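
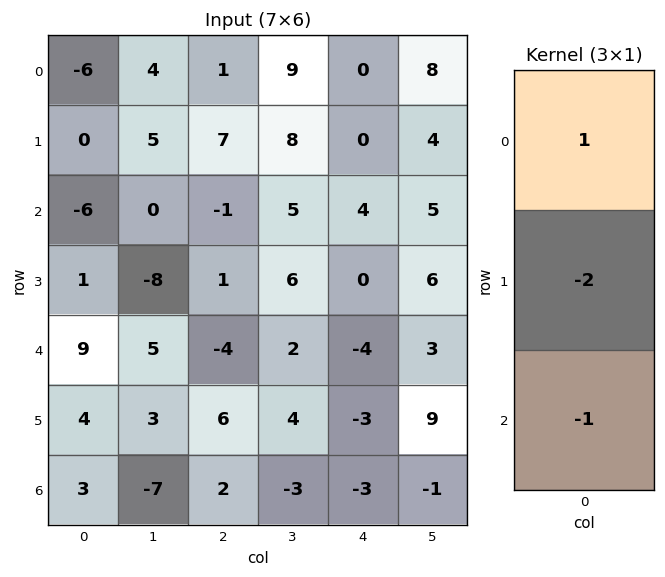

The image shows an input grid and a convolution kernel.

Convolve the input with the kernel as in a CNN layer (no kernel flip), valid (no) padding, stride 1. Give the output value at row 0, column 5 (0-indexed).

-5

The receptive field on the input at this output position is [8 / 4 / 5]. Elementwise product with the kernel and sum: 8·1 + 4·-2 + 5·-1.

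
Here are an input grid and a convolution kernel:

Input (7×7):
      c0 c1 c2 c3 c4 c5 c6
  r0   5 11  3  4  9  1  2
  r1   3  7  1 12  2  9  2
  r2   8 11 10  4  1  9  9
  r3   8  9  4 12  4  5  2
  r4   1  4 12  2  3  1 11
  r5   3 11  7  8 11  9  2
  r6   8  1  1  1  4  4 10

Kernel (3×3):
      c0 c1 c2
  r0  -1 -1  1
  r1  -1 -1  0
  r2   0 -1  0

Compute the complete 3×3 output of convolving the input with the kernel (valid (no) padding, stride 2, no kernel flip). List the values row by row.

Output[0,0]: The receptive field on the input at this output position is [5 11 3 / 3 7 1 / 8 11 10]. Elementwise product with the kernel and sum: 5·-1 + 11·-1 + 3·1 + 3·-1 + 7·-1 + 11·-1.

-34 -15 -28
-30 -31 -11
-8 -27 -17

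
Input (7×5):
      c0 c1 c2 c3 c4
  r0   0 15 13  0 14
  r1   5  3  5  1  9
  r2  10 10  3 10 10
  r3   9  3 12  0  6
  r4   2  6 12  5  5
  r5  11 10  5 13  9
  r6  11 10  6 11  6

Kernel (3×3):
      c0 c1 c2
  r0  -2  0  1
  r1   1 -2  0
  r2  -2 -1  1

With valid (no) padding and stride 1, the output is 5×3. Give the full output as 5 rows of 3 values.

Output[0,0]: The receptive field on the input at this output position is [0 15 13 / 5 3 5 / 10 10 3]. Elementwise product with the kernel and sum: 0·-2 + 13·1 + 5·1 + 3·-2 + 10·-2 + 10·-1 + 3·1.

-15 -50 -15
-24 -19 -36
-12 -50 -8
-43 -36 -30
-27 -22 -57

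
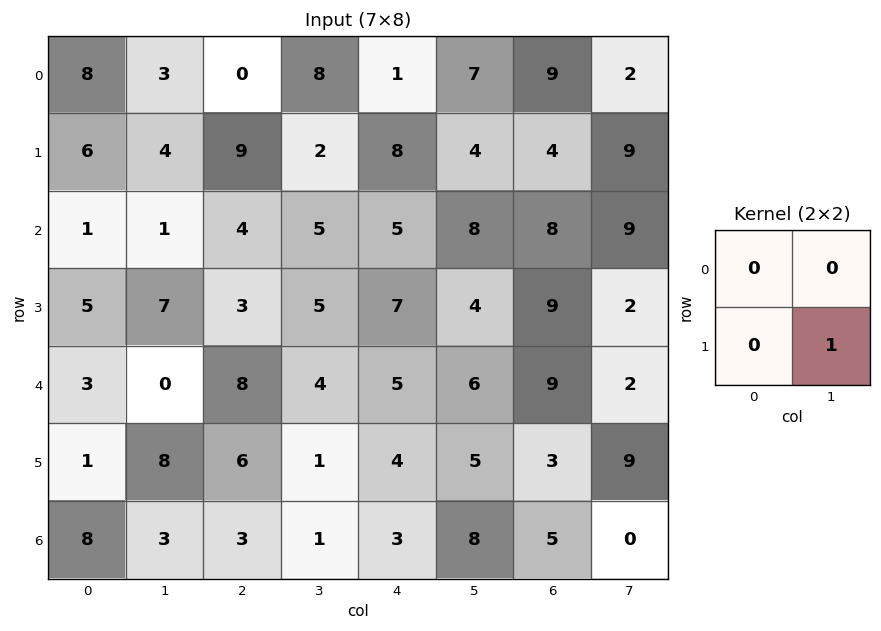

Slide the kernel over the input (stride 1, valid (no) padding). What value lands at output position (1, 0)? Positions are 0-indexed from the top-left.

The receptive field on the input at this output position is [6 4 / 1 1]. Elementwise product with the kernel and sum: 1·1.

1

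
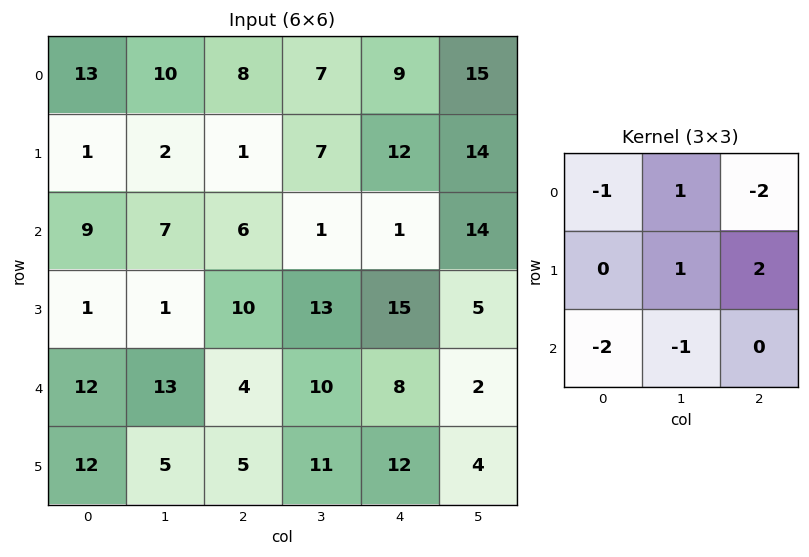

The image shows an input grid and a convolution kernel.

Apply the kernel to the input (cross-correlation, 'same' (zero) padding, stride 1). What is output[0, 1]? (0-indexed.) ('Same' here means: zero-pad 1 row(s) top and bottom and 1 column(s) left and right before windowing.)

The receptive field on the zero-padded input at this output position is [0 0 0 / 13 10 8 / 1 2 1]. Elementwise product with the kernel and sum: 0·-1 + 0·1 + 0·-2 + 10·1 + 8·2 + 1·-2 + 2·-1.

22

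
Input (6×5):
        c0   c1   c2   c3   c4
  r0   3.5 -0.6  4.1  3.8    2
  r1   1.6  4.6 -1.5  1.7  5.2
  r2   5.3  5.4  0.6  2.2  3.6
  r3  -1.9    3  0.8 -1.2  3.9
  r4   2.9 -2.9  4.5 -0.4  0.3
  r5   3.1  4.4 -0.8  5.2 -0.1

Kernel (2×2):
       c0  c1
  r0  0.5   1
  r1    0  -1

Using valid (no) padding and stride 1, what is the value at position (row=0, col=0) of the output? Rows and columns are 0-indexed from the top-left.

The receptive field on the input at this output position is [3.5 -0.6 / 1.6 4.6]. Elementwise product with the kernel and sum: 3.5·0.5 + -0.6·1 + 4.6·-1.

-3.45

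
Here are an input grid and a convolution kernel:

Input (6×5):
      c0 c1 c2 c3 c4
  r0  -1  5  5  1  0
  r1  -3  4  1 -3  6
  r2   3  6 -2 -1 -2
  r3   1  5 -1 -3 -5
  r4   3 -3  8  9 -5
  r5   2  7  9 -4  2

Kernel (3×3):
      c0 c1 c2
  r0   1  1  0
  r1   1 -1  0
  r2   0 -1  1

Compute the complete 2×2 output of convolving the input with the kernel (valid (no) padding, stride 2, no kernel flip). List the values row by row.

Output[0,0]: The receptive field on the input at this output position is [-1 5 5 / -3 4 1 / 3 6 -2]. Elementwise product with the kernel and sum: -1·1 + 5·1 + -3·1 + 4·-1 + 6·-1 + -2·1.

-11 9
16 -15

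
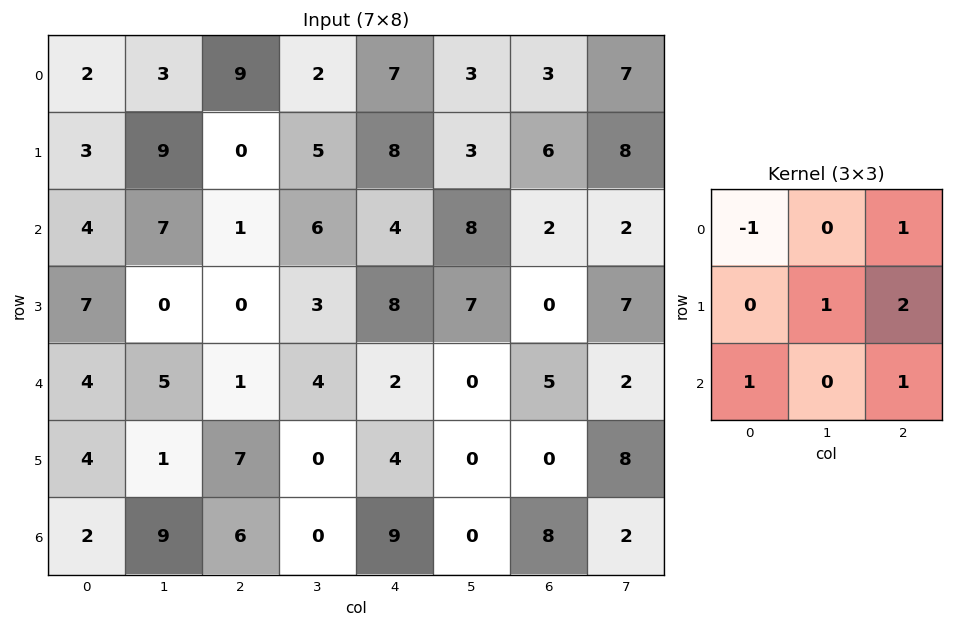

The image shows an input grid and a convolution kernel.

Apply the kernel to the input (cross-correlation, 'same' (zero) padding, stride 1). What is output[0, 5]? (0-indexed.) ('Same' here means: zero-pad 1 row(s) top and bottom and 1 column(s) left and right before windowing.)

23

The receptive field on the zero-padded input at this output position is [0 0 0 / 7 3 3 / 8 3 6]. Elementwise product with the kernel and sum: 0·-1 + 0·1 + 3·1 + 3·2 + 8·1 + 6·1.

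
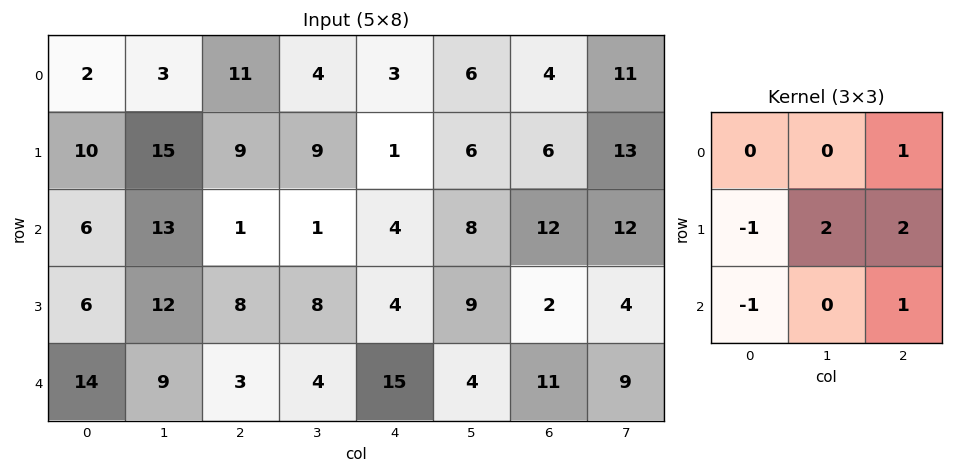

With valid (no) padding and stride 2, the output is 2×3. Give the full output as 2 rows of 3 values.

Output[0,0]: The receptive field on the input at this output position is [2 3 11 / 10 15 9 / 6 13 1]. Elementwise product with the kernel and sum: 11·1 + 10·-1 + 15·2 + 9·2 + 6·-1 + 1·1.
Output[0,1]: The receptive field on the input at this output position is [11 4 3 / 9 9 1 / 1 1 4]. Elementwise product with the kernel and sum: 3·1 + 9·-1 + 9·2 + 1·2 + 1·-1 + 4·1.

44 17 35
24 32 26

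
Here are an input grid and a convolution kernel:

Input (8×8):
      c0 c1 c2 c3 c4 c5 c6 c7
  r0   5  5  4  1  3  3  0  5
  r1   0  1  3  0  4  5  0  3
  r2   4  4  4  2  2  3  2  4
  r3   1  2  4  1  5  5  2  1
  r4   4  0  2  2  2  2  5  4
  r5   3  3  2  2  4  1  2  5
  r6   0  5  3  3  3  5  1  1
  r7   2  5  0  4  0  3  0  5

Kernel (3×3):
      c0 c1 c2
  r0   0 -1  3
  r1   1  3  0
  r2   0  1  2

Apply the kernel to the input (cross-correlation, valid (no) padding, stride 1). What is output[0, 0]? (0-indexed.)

22

The receptive field on the input at this output position is [5 5 4 / 0 1 3 / 4 4 4]. Elementwise product with the kernel and sum: 5·-1 + 4·3 + 0·1 + 1·3 + 4·1 + 4·2.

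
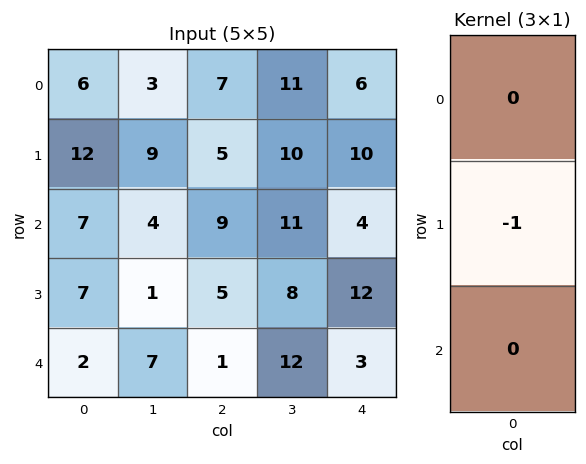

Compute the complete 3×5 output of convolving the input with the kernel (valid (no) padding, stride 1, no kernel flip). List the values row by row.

Output[0,0]: The receptive field on the input at this output position is [6 / 12 / 7]. Elementwise product with the kernel and sum: 12·-1.

-12 -9 -5 -10 -10
-7 -4 -9 -11 -4
-7 -1 -5 -8 -12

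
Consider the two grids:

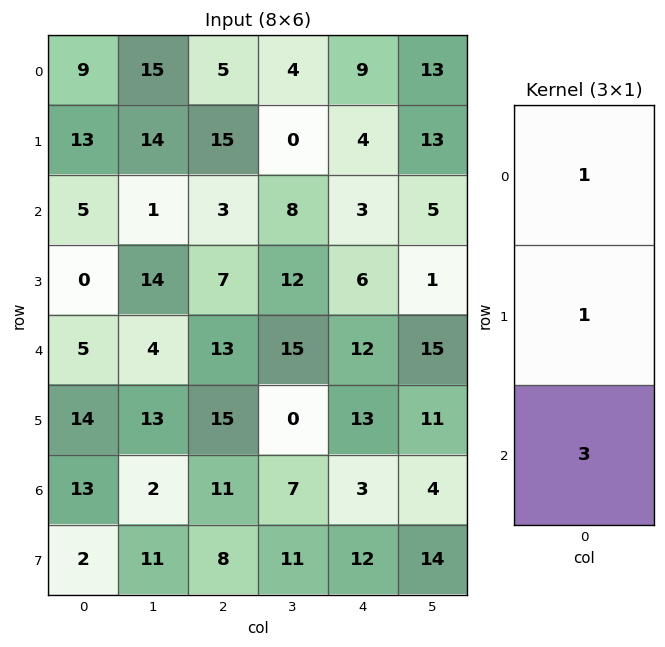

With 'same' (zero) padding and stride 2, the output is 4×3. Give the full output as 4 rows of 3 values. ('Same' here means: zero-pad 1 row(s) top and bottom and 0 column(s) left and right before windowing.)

48 50 21
18 39 25
47 65 57
33 50 52

Output[0,0]: The receptive field on the zero-padded input at this output position is [0 / 9 / 13]. Elementwise product with the kernel and sum: 0·1 + 9·1 + 13·3.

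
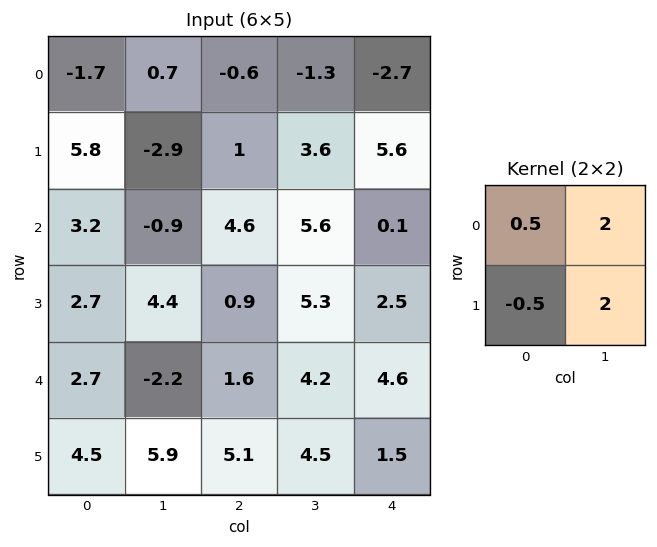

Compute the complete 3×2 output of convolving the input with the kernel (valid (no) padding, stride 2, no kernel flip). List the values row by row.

Output[0,0]: The receptive field on the input at this output position is [-1.7 0.7 / 5.8 -2.9]. Elementwise product with the kernel and sum: -1.7·0.5 + 0.7·2 + 5.8·-0.5 + -2.9·2.
Output[0,1]: The receptive field on the input at this output position is [-0.6 -1.3 / 1 3.6]. Elementwise product with the kernel and sum: -0.6·0.5 + -1.3·2 + 1·-0.5 + 3.6·2.

-8.15 3.8
7.25 23.65
6.5 15.65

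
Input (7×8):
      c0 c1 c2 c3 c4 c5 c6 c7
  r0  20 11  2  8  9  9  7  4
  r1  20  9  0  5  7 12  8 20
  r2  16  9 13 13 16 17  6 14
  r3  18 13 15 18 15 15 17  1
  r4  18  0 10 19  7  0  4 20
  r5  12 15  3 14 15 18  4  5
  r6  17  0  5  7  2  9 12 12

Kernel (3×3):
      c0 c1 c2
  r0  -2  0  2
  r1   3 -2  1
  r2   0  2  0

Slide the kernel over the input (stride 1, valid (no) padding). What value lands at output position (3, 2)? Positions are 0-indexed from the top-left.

The receptive field on the input at this output position is [15 18 15 / 10 19 7 / 3 14 15]. Elementwise product with the kernel and sum: 15·-2 + 15·2 + 10·3 + 19·-2 + 7·1 + 14·2.

27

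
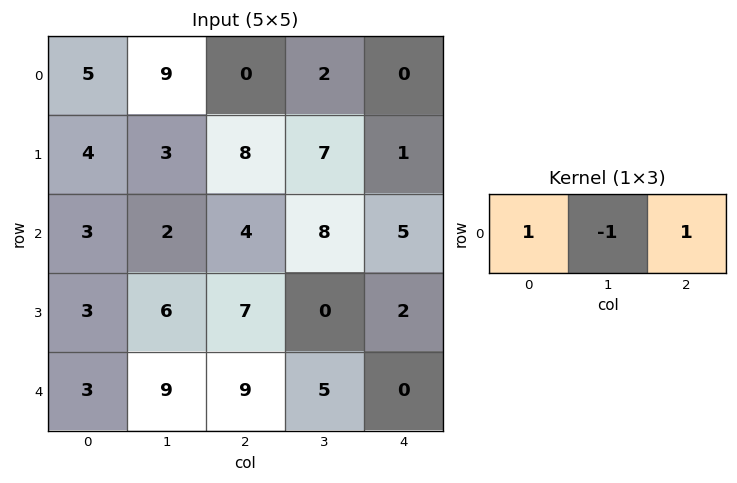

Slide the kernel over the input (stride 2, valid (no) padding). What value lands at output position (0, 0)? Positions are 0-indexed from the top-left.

-4

The receptive field on the input at this output position is [5 9 0]. Elementwise product with the kernel and sum: 5·1 + 9·-1 + 0·1.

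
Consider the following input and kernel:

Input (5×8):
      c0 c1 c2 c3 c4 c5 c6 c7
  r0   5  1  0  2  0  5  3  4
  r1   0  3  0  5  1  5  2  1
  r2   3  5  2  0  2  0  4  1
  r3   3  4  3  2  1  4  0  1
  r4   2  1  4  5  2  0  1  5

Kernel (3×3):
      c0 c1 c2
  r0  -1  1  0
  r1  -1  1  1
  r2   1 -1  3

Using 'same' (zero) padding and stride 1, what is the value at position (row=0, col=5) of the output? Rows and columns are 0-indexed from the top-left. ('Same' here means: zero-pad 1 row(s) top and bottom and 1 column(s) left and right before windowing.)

The receptive field on the zero-padded input at this output position is [0 0 0 / 0 5 3 / 1 5 2]. Elementwise product with the kernel and sum: 0·-1 + 0·1 + 0·-1 + 5·1 + 3·1 + 1·1 + 5·-1 + 2·3.

10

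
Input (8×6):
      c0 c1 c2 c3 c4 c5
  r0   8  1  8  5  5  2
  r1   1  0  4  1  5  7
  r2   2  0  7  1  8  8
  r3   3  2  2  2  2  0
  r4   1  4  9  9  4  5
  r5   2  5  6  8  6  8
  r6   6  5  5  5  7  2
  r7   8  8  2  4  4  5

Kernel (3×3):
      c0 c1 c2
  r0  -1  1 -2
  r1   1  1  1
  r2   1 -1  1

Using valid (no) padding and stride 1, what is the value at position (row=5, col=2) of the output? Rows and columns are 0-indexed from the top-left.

The receptive field on the input at this output position is [6 8 6 / 5 5 7 / 2 4 4]. Elementwise product with the kernel and sum: 6·-1 + 8·1 + 6·-2 + 5·1 + 5·1 + 7·1 + 2·1 + 4·-1 + 4·1.

9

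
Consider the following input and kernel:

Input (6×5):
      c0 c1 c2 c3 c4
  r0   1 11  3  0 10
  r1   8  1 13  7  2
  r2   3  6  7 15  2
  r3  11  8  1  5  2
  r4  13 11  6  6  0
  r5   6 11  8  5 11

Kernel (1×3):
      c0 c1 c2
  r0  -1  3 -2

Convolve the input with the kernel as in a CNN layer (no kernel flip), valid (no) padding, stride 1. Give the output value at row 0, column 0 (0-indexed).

The receptive field on the input at this output position is [1 11 3]. Elementwise product with the kernel and sum: 1·-1 + 11·3 + 3·-2.

26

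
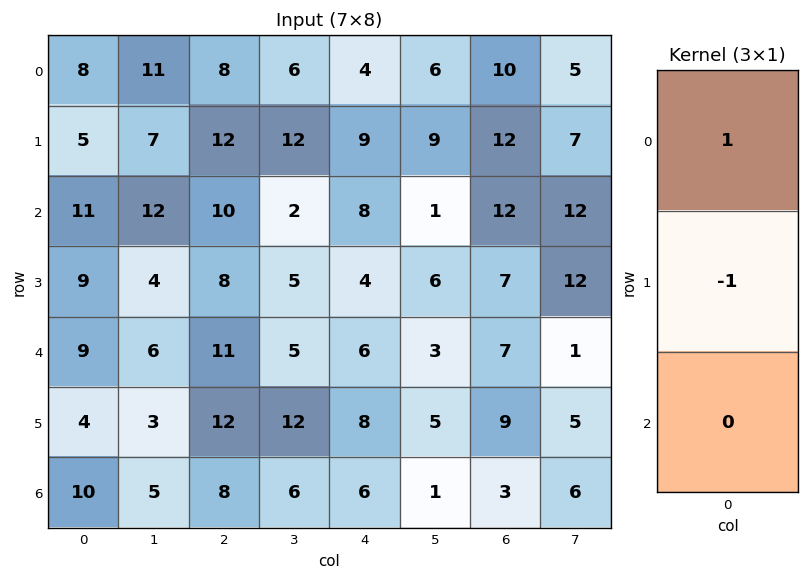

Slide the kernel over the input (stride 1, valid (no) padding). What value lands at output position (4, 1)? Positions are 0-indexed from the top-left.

The receptive field on the input at this output position is [6 / 3 / 5]. Elementwise product with the kernel and sum: 6·1 + 3·-1.

3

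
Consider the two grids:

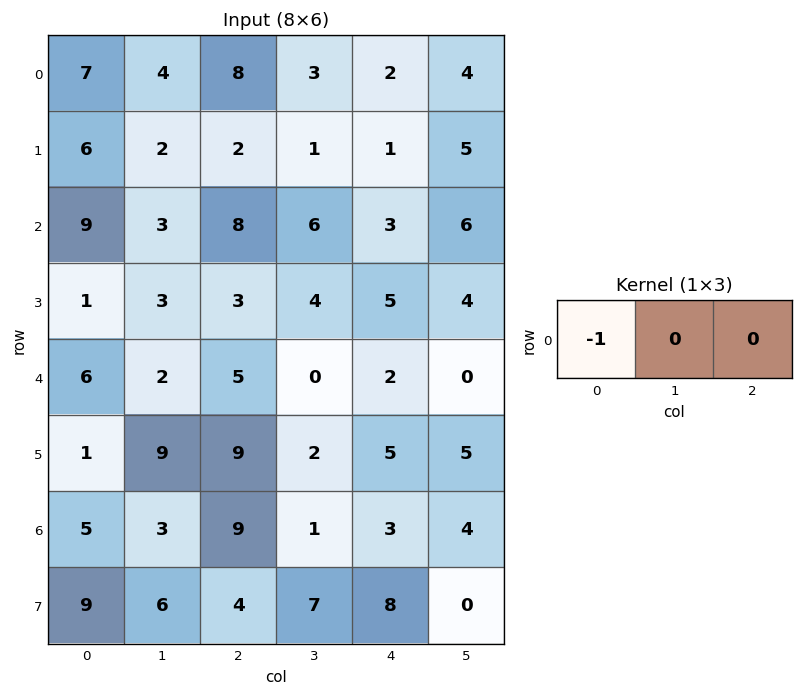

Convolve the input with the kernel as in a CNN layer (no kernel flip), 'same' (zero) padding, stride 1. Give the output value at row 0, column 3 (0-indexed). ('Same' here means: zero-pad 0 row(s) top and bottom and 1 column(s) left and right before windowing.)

-8

The receptive field on the zero-padded input at this output position is [8 3 2]. Elementwise product with the kernel and sum: 8·-1.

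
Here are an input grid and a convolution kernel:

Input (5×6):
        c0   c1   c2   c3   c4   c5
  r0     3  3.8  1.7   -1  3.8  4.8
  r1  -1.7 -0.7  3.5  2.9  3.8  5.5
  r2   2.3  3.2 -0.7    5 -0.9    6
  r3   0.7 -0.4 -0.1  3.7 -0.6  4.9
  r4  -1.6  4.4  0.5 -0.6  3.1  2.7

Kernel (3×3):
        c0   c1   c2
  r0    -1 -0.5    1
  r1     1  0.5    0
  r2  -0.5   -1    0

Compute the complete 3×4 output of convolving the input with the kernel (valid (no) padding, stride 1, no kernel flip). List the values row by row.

Output[0,0]: The receptive field on the input at this output position is [3 3.8 1.7 / -1.7 -0.7 3.5 / 2.3 3.2 -0.7]. Elementwise product with the kernel and sum: 3·-1 + 3.8·-0.5 + 1.7·1 + -1.7·1 + -0.7·0.5 + 2.3·-0.5 + 3.2·-1.

-9.6 -5.5 2.9 7.1
9.5 5 -3 4
-7.7 -1 -0.6 2.05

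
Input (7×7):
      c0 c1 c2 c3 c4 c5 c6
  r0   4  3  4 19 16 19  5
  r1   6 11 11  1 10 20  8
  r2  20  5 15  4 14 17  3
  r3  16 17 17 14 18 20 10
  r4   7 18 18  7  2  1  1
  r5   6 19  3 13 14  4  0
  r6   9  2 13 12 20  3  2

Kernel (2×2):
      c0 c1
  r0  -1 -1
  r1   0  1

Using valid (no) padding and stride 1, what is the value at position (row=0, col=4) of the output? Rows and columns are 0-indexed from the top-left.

-15

The receptive field on the input at this output position is [16 19 / 10 20]. Elementwise product with the kernel and sum: 16·-1 + 19·-1 + 20·1.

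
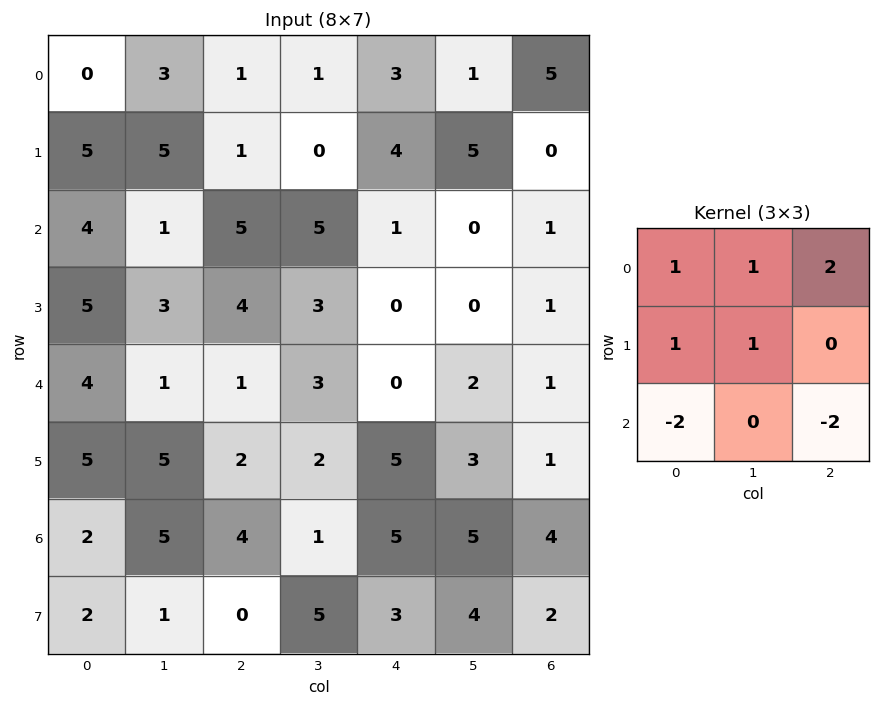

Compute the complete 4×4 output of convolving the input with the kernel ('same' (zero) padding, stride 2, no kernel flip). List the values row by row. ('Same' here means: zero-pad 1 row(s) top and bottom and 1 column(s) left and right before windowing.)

Output[0,0]: The receptive field on the zero-padded input at this output position is [0 0 0 / 0 0 3 / 0 5 5]. Elementwise product with the kernel and sum: 0·1 + 0·1 + 0·2 + 0·1 + 0·1 + 0·-2 + 5·-2.
Output[0,1]: The receptive field on the zero-padded input at this output position is [0 0 0 / 3 1 1 / 5 1 0]. Elementwise product with the kernel and sum: 0·1 + 0·1 + 0·2 + 3·1 + 1·1 + 5·-2 + 0·-2.

-10 -6 -6 -4
13 0 14 6
5 1 -4 -2
15 8 1 5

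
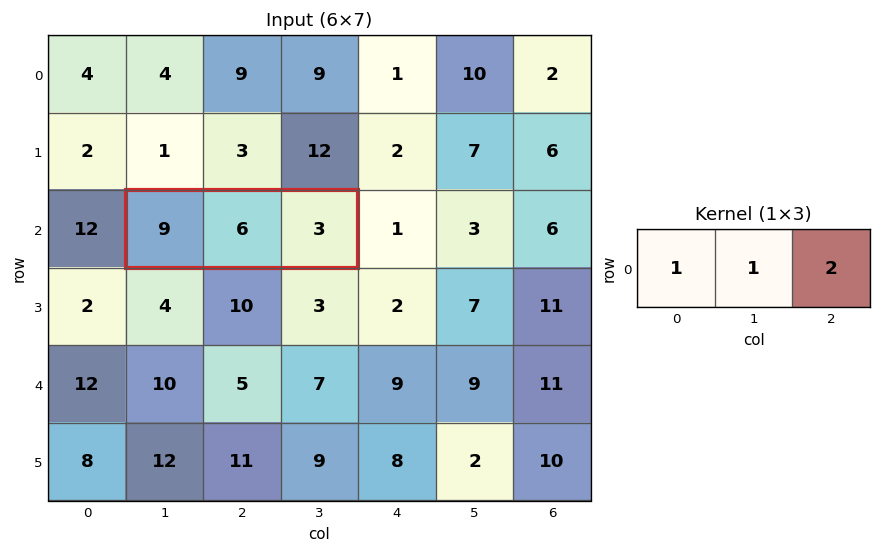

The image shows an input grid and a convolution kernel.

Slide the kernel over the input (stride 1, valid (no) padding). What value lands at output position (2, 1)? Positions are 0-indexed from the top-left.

The receptive field on the input at this output position is [9 6 3]. Elementwise product with the kernel and sum: 9·1 + 6·1 + 3·2.

21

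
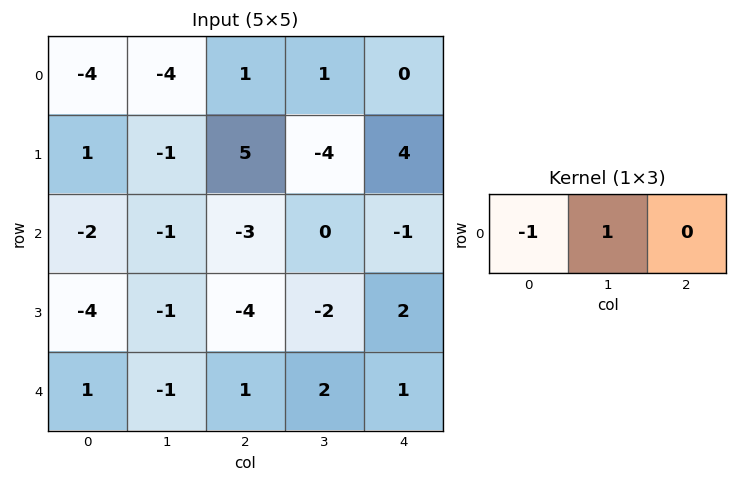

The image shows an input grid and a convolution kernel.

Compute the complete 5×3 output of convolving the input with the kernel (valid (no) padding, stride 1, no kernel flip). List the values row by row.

Output[0,0]: The receptive field on the input at this output position is [-4 -4 1]. Elementwise product with the kernel and sum: -4·-1 + -4·1.

0 5 0
-2 6 -9
1 -2 3
3 -3 2
-2 2 1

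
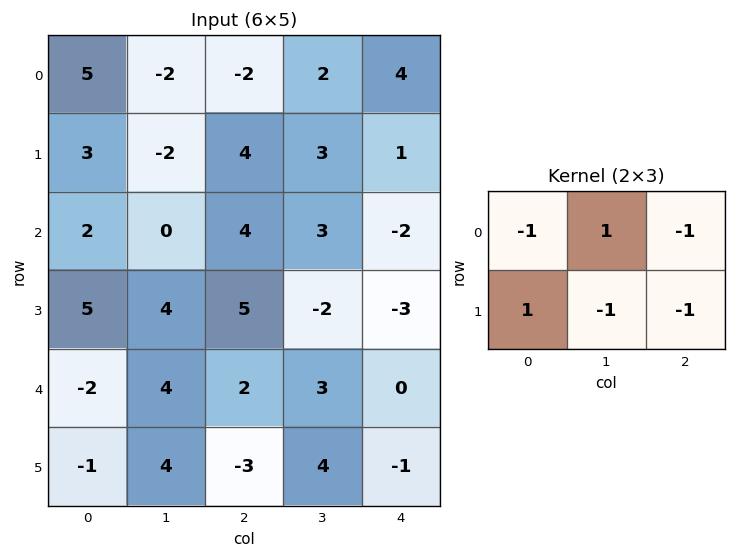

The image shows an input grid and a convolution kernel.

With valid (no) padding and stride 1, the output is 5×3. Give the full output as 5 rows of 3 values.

-4 -11 0
-11 -4 1
-10 2 11
-14 2 -5
2 -2 -5

Output[0,0]: The receptive field on the input at this output position is [5 -2 -2 / 3 -2 4]. Elementwise product with the kernel and sum: 5·-1 + -2·1 + -2·-1 + 3·1 + -2·-1 + 4·-1.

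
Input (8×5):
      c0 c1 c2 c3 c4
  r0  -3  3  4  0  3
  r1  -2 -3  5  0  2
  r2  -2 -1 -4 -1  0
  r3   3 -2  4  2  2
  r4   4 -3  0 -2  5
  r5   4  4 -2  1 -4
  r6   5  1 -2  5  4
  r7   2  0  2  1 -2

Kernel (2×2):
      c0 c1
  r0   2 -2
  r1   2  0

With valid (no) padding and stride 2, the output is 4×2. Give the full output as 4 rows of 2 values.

Output[0,0]: The receptive field on the input at this output position is [-3 3 / -2 -3]. Elementwise product with the kernel and sum: -3·2 + 3·-2 + -2·2.

-16 18
4 2
22 0
12 -10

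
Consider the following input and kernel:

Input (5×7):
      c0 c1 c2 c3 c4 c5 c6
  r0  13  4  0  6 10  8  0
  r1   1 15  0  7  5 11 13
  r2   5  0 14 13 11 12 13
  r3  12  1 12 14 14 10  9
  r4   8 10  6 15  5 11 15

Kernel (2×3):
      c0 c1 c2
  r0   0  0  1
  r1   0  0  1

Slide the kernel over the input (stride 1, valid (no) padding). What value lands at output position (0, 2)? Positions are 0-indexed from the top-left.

15

The receptive field on the input at this output position is [0 6 10 / 0 7 5]. Elementwise product with the kernel and sum: 10·1 + 5·1.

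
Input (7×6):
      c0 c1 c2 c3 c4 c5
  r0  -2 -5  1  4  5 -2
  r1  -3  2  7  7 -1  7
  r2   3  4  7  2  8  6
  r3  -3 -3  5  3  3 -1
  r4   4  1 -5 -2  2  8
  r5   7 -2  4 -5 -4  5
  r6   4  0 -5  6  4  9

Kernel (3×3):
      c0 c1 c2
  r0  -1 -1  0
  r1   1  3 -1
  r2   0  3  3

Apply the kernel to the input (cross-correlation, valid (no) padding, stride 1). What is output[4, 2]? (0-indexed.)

The receptive field on the input at this output position is [-5 -2 2 / 4 -5 -4 / -5 6 4]. Elementwise product with the kernel and sum: -5·-1 + -2·-1 + 4·1 + -5·3 + -4·-1 + 6·3 + 4·3.

30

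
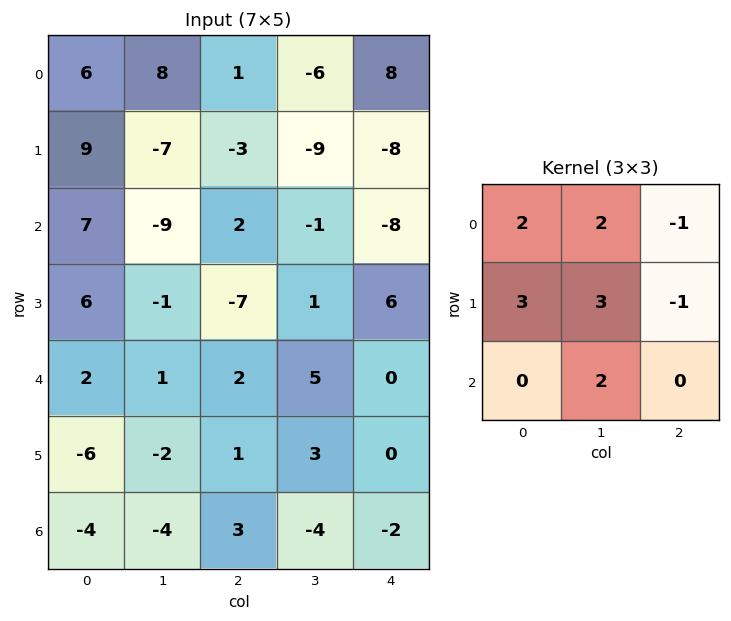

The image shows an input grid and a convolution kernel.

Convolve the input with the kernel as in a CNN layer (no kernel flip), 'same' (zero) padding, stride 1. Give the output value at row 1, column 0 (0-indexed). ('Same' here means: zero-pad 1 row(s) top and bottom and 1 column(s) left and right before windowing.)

52

The receptive field on the zero-padded input at this output position is [0 6 8 / 0 9 -7 / 0 7 -9]. Elementwise product with the kernel and sum: 0·2 + 6·2 + 8·-1 + 0·3 + 9·3 + -7·-1 + 7·2.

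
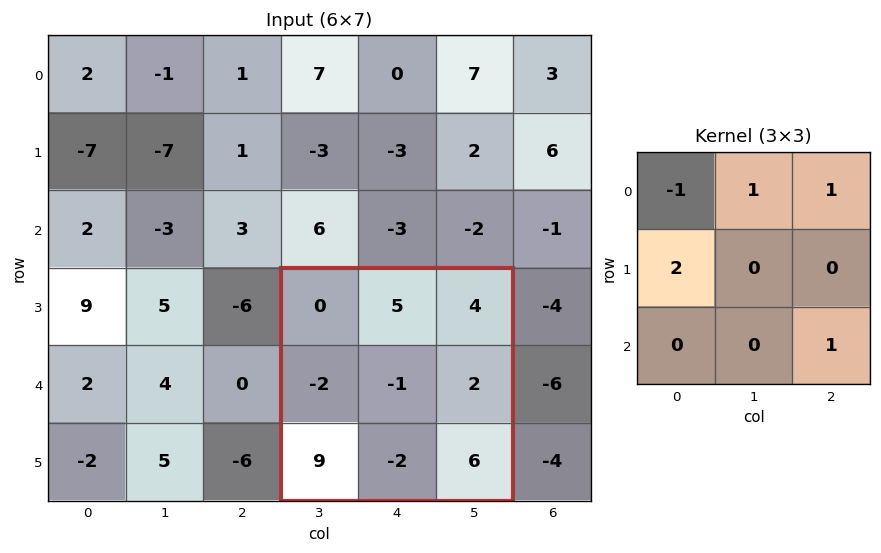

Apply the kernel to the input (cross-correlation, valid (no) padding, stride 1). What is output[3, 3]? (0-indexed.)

11

The receptive field on the input at this output position is [0 5 4 / -2 -1 2 / 9 -2 6]. Elementwise product with the kernel and sum: 0·-1 + 5·1 + 4·1 + -2·2 + 6·1.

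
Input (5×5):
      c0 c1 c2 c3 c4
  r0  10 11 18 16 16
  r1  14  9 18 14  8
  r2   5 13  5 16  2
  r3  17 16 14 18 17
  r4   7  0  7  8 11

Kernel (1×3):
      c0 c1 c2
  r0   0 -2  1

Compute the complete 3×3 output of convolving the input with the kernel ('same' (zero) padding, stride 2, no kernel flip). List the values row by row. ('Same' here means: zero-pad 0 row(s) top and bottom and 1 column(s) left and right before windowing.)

Output[0,0]: The receptive field on the zero-padded input at this output position is [0 10 11]. Elementwise product with the kernel and sum: 10·-2 + 11·1.

-9 -20 -32
3 6 -4
-14 -6 -22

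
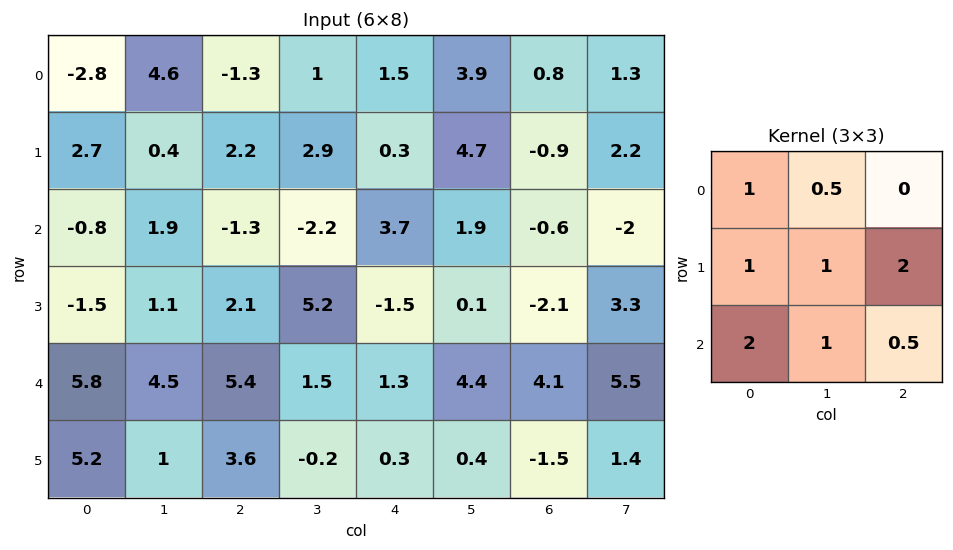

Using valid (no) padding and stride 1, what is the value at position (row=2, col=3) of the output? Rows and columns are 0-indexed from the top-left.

10.05

The receptive field on the input at this output position is [-2.2 3.7 1.9 / 5.2 -1.5 0.1 / 1.5 1.3 4.4]. Elementwise product with the kernel and sum: -2.2·1 + 3.7·0.5 + 5.2·1 + -1.5·1 + 0.1·2 + 1.5·2 + 1.3·1 + 4.4·0.5.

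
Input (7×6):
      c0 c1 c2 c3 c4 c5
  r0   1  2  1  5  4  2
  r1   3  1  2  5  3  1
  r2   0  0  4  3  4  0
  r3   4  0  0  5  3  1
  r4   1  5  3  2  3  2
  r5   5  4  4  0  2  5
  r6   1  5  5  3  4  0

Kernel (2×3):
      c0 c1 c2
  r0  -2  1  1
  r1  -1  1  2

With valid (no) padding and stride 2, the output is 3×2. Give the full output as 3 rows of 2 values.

3 16
0 10
13 -1

Output[0,0]: The receptive field on the input at this output position is [1 2 1 / 3 1 2]. Elementwise product with the kernel and sum: 1·-2 + 2·1 + 1·1 + 3·-1 + 1·1 + 2·2.
Output[0,1]: The receptive field on the input at this output position is [1 5 4 / 2 5 3]. Elementwise product with the kernel and sum: 1·-2 + 5·1 + 4·1 + 2·-1 + 5·1 + 3·2.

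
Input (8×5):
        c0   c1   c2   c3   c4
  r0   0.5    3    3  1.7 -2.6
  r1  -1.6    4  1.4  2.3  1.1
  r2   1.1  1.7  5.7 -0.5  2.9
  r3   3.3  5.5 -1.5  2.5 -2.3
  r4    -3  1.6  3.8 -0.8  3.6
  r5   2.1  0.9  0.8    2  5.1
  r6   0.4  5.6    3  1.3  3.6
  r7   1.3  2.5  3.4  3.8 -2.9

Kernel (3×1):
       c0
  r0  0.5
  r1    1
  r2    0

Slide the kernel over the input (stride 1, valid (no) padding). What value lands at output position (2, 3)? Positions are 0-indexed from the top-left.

2.25

The receptive field on the input at this output position is [-0.5 / 2.5 / -0.8]. Elementwise product with the kernel and sum: -0.5·0.5 + 2.5·1.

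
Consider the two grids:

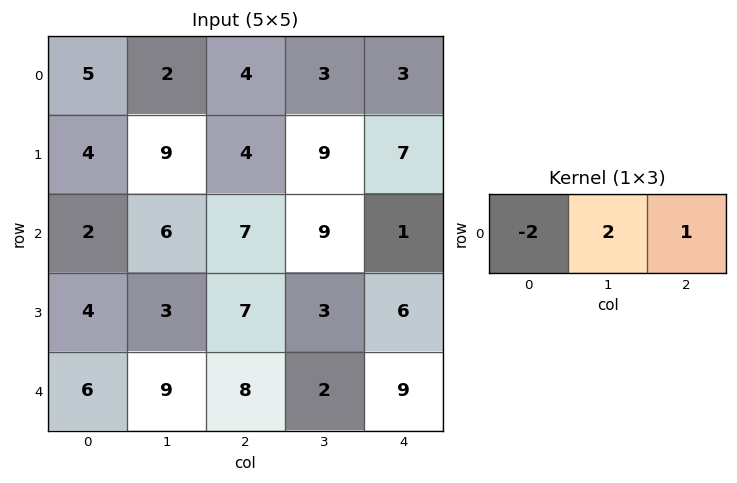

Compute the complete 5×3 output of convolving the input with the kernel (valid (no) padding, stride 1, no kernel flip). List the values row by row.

-2 7 1
14 -1 17
15 11 5
5 11 -2
14 0 -3

Output[0,0]: The receptive field on the input at this output position is [5 2 4]. Elementwise product with the kernel and sum: 5·-2 + 2·2 + 4·1.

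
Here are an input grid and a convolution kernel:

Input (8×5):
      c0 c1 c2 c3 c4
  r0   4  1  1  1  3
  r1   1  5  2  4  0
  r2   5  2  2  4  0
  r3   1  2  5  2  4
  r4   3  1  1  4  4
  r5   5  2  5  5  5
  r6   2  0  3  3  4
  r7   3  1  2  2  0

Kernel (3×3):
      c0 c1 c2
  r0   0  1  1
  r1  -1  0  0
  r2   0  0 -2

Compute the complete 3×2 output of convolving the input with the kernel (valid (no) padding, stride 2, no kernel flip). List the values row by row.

Output[0,0]: The receptive field on the input at this output position is [4 1 1 / 1 5 2 / 5 2 2]. Elementwise product with the kernel and sum: 1·1 + 1·1 + 1·-1 + 2·-2.
Output[0,1]: The receptive field on the input at this output position is [1 1 3 / 2 4 0 / 2 4 0]. Elementwise product with the kernel and sum: 1·1 + 3·1 + 2·-1 + 0·-2.

-3 2
1 -9
-9 -5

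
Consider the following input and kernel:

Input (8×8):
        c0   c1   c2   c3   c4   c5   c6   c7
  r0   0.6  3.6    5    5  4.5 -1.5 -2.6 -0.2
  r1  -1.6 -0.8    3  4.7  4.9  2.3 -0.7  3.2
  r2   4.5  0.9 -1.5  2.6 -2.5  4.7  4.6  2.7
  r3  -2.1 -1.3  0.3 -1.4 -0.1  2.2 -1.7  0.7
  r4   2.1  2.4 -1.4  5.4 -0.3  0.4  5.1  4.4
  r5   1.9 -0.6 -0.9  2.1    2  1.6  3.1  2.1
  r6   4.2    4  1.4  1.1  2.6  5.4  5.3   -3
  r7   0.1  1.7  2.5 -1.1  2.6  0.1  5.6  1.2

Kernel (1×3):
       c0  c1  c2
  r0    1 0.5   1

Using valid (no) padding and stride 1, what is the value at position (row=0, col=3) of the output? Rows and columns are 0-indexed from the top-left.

5.75

The receptive field on the input at this output position is [5 4.5 -1.5]. Elementwise product with the kernel and sum: 5·1 + 4.5·0.5 + -1.5·1.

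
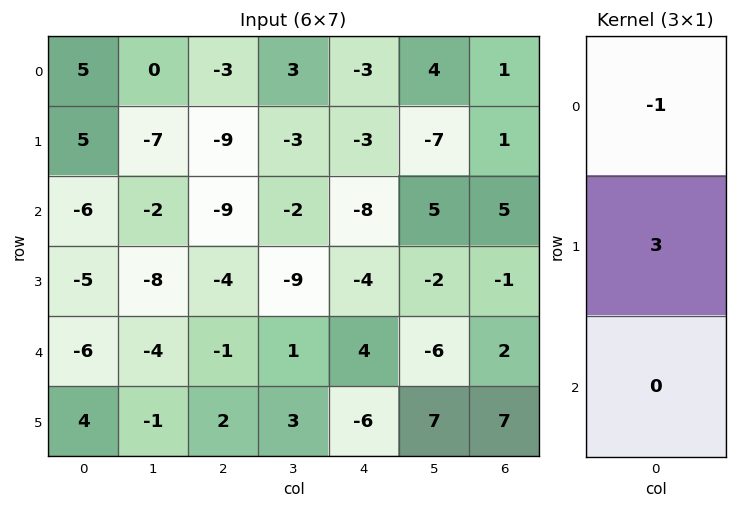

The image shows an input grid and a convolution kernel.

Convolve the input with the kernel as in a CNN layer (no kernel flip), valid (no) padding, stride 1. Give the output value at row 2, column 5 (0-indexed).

-11

The receptive field on the input at this output position is [5 / -2 / -6]. Elementwise product with the kernel and sum: 5·-1 + -2·3.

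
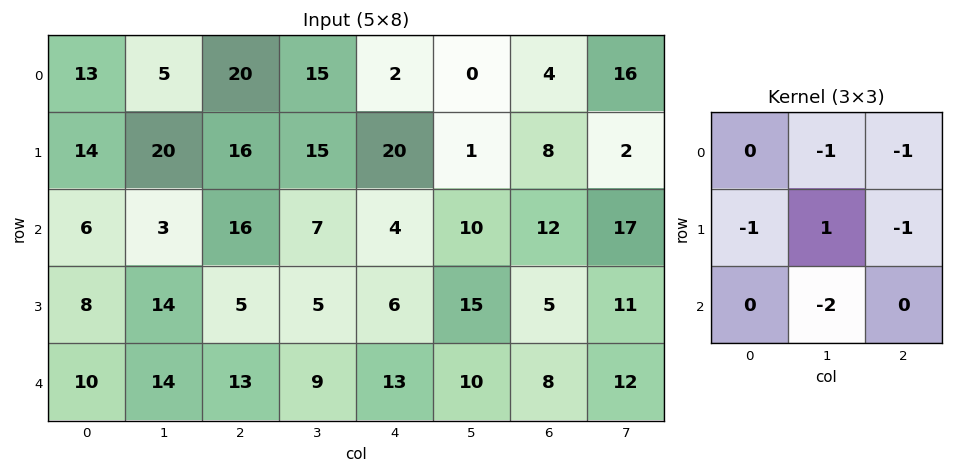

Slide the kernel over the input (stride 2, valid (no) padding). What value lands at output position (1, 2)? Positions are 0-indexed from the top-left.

The receptive field on the input at this output position is [4 10 12 / 6 15 5 / 13 10 8]. Elementwise product with the kernel and sum: 10·-1 + 12·-1 + 6·-1 + 15·1 + 5·-1 + 10·-2.

-38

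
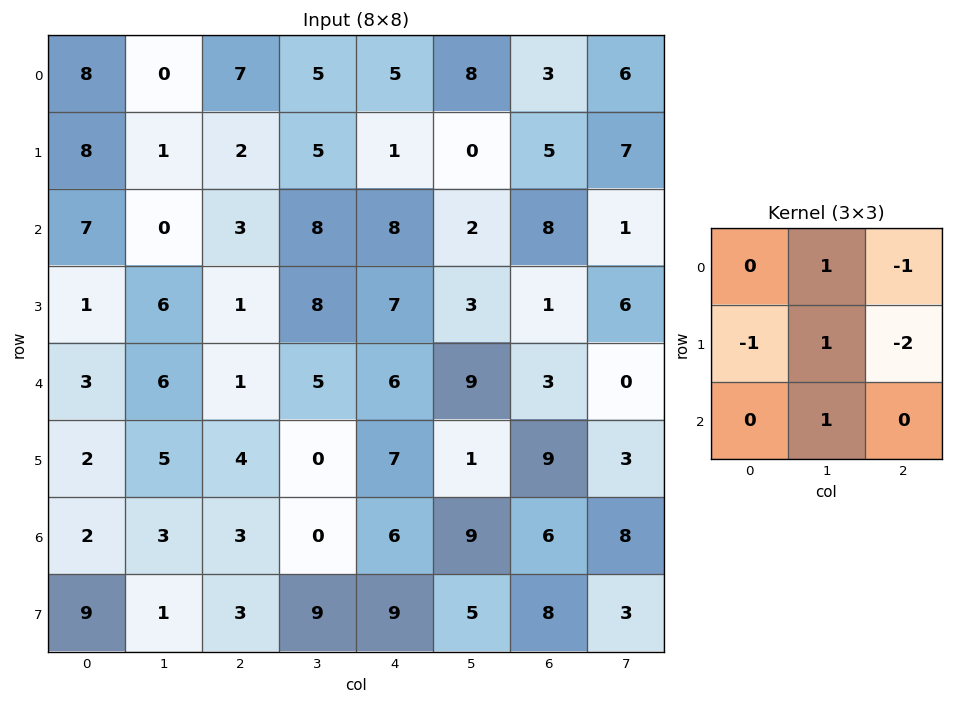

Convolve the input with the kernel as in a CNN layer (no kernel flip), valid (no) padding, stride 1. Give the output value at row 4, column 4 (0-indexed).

-9

The receptive field on the input at this output position is [6 9 3 / 7 1 9 / 6 9 6]. Elementwise product with the kernel and sum: 9·1 + 3·-1 + 7·-1 + 1·1 + 9·-2 + 9·1.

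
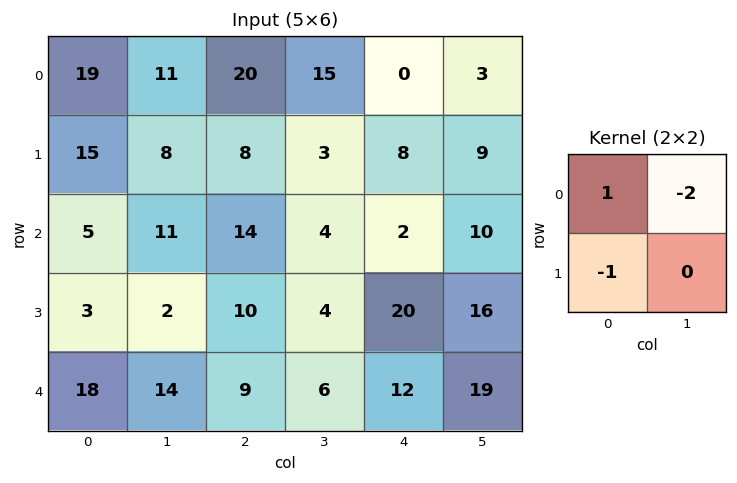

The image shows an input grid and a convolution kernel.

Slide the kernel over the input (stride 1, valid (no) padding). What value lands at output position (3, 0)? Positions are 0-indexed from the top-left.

-19

The receptive field on the input at this output position is [3 2 / 18 14]. Elementwise product with the kernel and sum: 3·1 + 2·-2 + 18·-1.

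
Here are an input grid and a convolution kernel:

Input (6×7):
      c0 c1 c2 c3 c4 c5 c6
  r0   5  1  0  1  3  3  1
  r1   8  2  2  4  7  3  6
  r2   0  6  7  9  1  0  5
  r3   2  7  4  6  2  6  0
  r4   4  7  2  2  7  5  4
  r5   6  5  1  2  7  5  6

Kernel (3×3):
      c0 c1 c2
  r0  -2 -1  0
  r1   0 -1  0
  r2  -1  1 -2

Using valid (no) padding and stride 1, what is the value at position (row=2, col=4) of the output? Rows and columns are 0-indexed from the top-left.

The receptive field on the input at this output position is [1 0 5 / 2 6 0 / 7 5 4]. Elementwise product with the kernel and sum: 1·-2 + 0·-1 + 6·-1 + 7·-1 + 5·1 + 4·-2.

-18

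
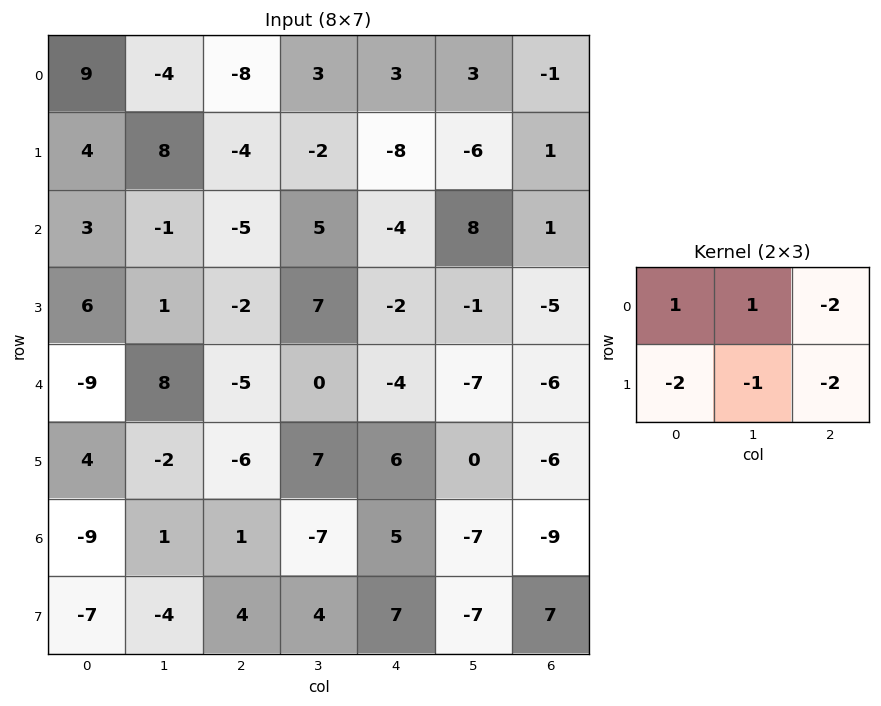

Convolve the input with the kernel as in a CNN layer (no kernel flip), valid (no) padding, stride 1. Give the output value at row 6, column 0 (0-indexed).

0

The receptive field on the input at this output position is [-9 1 1 / -7 -4 4]. Elementwise product with the kernel and sum: -9·1 + 1·1 + 1·-2 + -7·-2 + -4·-1 + 4·-2.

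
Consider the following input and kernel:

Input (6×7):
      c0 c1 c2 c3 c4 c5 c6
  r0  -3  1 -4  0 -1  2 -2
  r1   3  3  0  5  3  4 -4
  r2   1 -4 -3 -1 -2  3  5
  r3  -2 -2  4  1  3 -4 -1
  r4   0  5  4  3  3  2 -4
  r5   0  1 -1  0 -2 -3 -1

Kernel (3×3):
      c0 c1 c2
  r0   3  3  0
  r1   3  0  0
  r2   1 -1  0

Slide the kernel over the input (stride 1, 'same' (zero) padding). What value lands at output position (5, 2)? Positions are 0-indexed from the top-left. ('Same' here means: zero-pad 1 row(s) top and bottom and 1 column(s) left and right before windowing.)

The receptive field on the zero-padded input at this output position is [5 4 3 / 1 -1 0 / 0 0 0]. Elementwise product with the kernel and sum: 5·3 + 4·3 + 1·3 + 0·1 + 0·-1.

30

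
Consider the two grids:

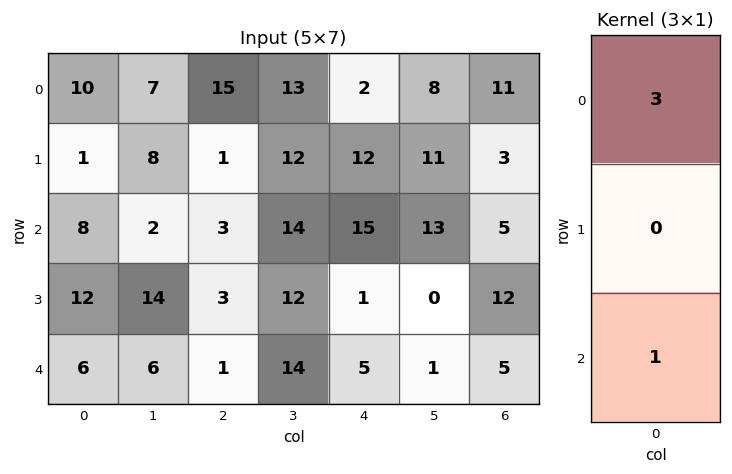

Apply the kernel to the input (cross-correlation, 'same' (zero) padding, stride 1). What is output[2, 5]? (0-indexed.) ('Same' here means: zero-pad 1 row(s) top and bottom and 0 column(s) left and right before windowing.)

33

The receptive field on the zero-padded input at this output position is [11 / 13 / 0]. Elementwise product with the kernel and sum: 11·3 + 0·1.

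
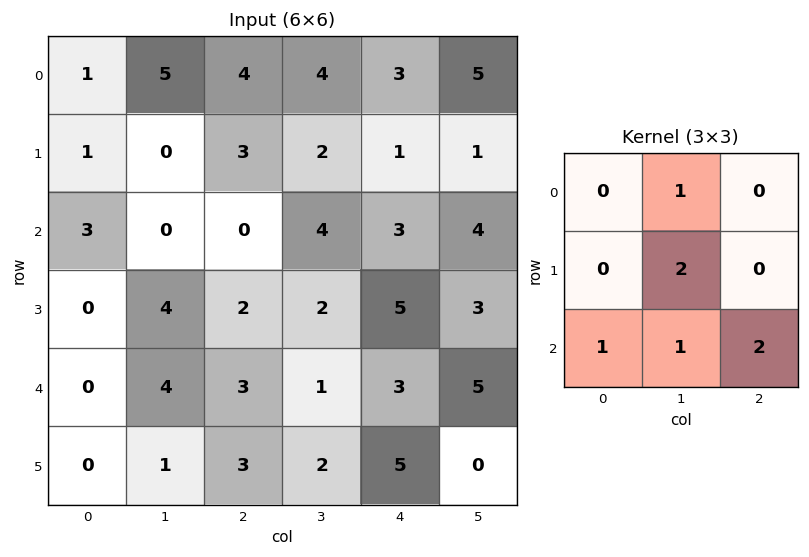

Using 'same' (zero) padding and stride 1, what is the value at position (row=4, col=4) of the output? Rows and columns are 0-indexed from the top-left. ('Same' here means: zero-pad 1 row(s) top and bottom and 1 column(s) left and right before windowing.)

18

The receptive field on the zero-padded input at this output position is [2 5 3 / 1 3 5 / 2 5 0]. Elementwise product with the kernel and sum: 5·1 + 3·2 + 2·1 + 5·1 + 0·2.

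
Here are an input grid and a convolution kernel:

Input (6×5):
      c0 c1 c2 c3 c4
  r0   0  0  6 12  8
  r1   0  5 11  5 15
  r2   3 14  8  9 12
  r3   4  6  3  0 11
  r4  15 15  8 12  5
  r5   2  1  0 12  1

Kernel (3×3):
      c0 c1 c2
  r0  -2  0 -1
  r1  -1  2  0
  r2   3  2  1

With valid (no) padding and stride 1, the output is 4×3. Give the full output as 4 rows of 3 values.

Output[0,0]: The receptive field on the input at this output position is [0 0 6 / 0 5 11 / 3 14 8]. Elementwise product with the kernel and sum: 0·-2 + 6·-1 + 0·-1 + 5·2 + 3·3 + 14·2 + 8·1.
Output[0,1]: The receptive field on the input at this output position is [0 6 12 / 5 11 5 / 14 8 9]. Elementwise product with the kernel and sum: 0·-2 + 12·-1 + 5·-1 + 11·2 + 14·3 + 8·2 + 9·1.

49 72 33
41 11 -7
77 36 22
12 4 24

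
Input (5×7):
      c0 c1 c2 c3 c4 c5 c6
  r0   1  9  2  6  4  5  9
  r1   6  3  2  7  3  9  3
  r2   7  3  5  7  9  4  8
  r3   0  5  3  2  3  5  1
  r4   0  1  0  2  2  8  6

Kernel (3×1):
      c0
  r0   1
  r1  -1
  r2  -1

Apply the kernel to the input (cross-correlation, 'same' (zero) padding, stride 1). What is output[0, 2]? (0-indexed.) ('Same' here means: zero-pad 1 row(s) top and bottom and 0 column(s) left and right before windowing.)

The receptive field on the zero-padded input at this output position is [0 / 2 / 2]. Elementwise product with the kernel and sum: 0·1 + 2·-1 + 2·-1.

-4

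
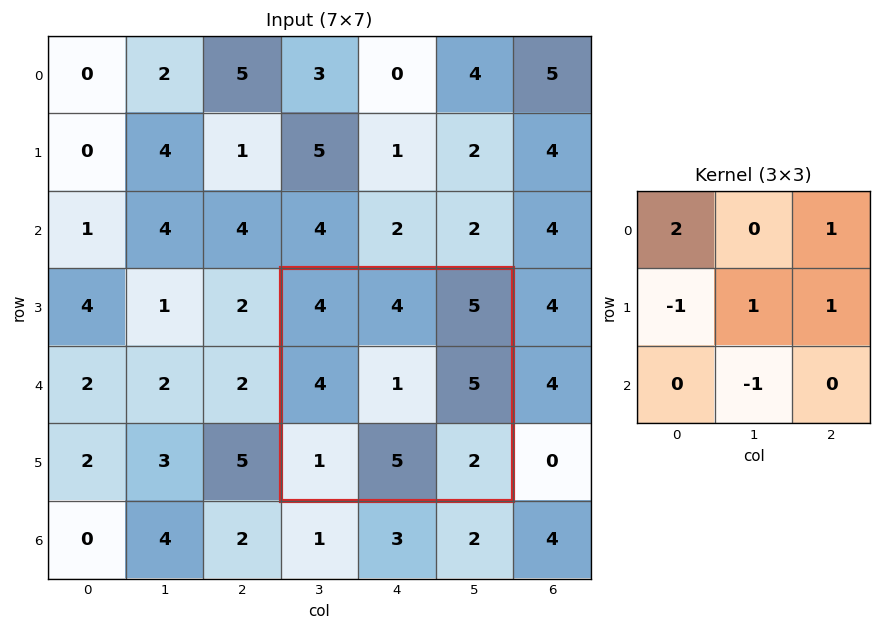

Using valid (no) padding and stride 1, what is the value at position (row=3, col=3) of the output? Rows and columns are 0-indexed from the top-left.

10

The receptive field on the input at this output position is [4 4 5 / 4 1 5 / 1 5 2]. Elementwise product with the kernel and sum: 4·2 + 5·1 + 4·-1 + 1·1 + 5·1 + 5·-1.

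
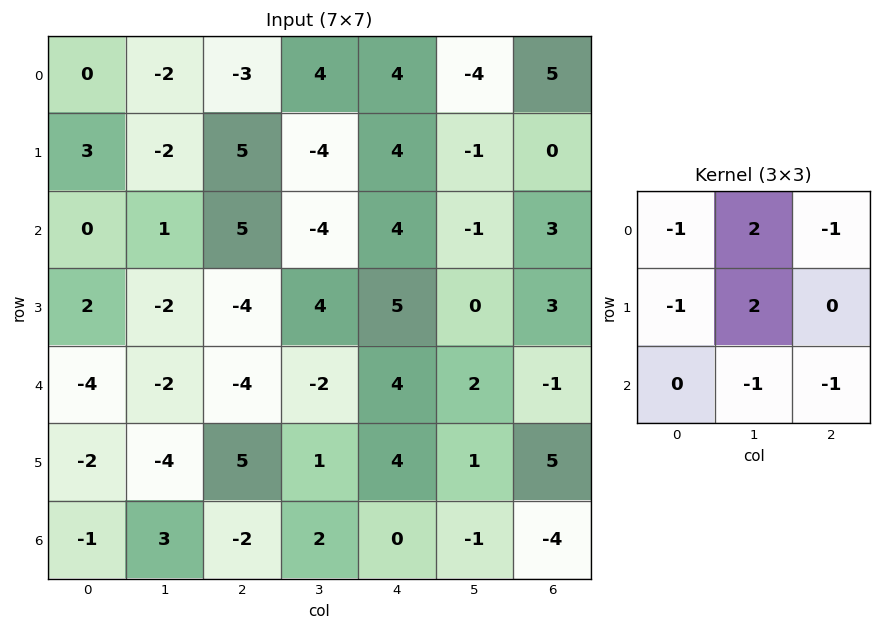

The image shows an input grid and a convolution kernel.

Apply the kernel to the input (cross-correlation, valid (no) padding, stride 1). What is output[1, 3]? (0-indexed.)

20

The receptive field on the input at this output position is [-4 4 -1 / -4 4 -1 / 4 5 0]. Elementwise product with the kernel and sum: -4·-1 + 4·2 + -1·-1 + -4·-1 + 4·2 + 5·-1 + 0·-1.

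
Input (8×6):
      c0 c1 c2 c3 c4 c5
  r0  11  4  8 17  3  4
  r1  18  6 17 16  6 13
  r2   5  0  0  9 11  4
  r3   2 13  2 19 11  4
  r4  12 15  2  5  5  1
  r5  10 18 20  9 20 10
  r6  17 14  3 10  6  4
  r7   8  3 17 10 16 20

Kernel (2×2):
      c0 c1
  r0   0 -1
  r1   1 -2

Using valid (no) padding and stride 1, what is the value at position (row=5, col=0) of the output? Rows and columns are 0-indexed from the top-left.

-29

The receptive field on the input at this output position is [10 18 / 17 14]. Elementwise product with the kernel and sum: 18·-1 + 17·1 + 14·-2.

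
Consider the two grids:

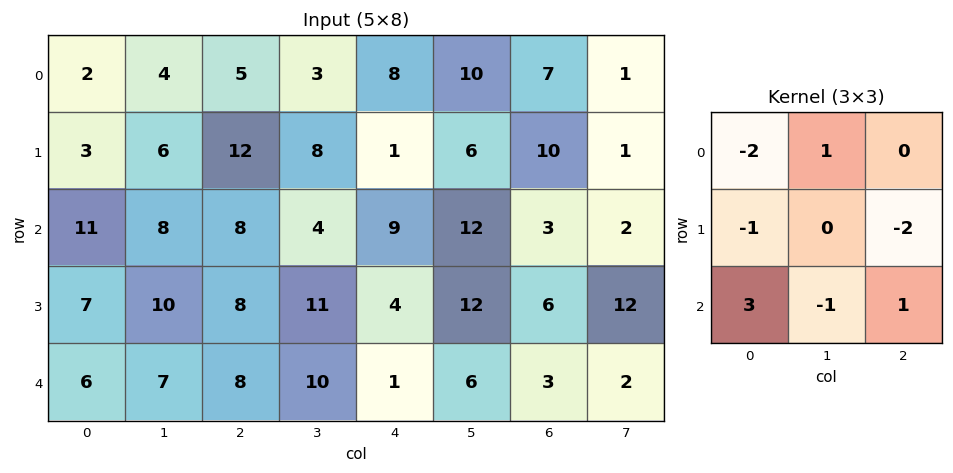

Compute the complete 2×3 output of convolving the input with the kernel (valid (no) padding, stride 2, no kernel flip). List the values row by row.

6 8 -9
-18 -13 -22

Output[0,0]: The receptive field on the input at this output position is [2 4 5 / 3 6 12 / 11 8 8]. Elementwise product with the kernel and sum: 2·-2 + 4·1 + 3·-1 + 12·-2 + 11·3 + 8·-1 + 8·1.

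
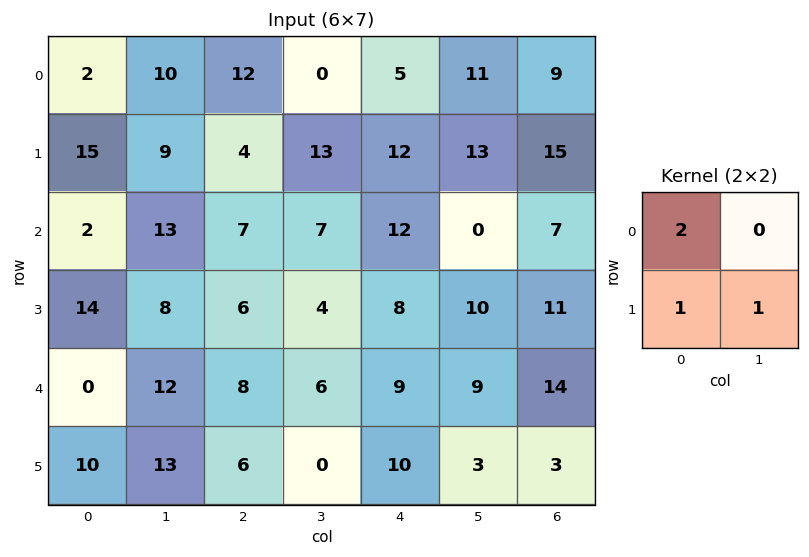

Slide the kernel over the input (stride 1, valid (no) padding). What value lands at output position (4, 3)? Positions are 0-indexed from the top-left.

22

The receptive field on the input at this output position is [6 9 / 0 10]. Elementwise product with the kernel and sum: 6·2 + 0·1 + 10·1.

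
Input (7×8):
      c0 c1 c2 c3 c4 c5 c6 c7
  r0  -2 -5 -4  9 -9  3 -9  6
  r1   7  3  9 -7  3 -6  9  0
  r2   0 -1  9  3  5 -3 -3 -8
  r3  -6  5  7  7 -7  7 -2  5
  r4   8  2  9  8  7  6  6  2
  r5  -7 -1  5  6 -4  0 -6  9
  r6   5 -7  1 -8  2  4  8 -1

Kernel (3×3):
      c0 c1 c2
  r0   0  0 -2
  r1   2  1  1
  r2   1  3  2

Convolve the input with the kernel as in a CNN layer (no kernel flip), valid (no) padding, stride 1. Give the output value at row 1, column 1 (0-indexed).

64

The receptive field on the input at this output position is [3 9 -7 / -1 9 3 / 5 7 7]. Elementwise product with the kernel and sum: -7·-2 + -1·2 + 9·1 + 3·1 + 5·1 + 7·3 + 7·2.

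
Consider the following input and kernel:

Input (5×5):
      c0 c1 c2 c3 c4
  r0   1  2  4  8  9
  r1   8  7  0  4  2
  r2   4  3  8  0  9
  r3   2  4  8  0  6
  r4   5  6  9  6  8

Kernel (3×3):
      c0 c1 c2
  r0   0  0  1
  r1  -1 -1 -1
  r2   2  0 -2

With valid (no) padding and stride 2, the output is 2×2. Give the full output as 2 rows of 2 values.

Output[0,0]: The receptive field on the input at this output position is [1 2 4 / 8 7 0 / 4 3 8]. Elementwise product with the kernel and sum: 4·1 + 8·-1 + 7·-1 + 0·-1 + 4·2 + 8·-2.
Output[0,1]: The receptive field on the input at this output position is [4 8 9 / 0 4 2 / 8 0 9]. Elementwise product with the kernel and sum: 9·1 + 0·-1 + 4·-1 + 2·-1 + 8·2 + 9·-2.

-19 1
-14 -3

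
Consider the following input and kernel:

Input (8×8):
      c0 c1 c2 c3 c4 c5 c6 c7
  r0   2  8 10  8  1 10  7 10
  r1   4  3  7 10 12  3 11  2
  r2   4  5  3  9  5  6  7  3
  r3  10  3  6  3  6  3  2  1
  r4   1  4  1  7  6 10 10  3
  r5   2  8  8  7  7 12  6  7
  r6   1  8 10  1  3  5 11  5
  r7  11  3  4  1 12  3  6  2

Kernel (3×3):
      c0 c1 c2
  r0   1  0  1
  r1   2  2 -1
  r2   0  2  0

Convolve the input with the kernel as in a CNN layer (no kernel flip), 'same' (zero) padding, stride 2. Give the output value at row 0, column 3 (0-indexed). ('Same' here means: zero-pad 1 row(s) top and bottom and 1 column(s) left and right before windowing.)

46

The receptive field on the zero-padded input at this output position is [0 0 0 / 10 7 10 / 3 11 2]. Elementwise product with the kernel and sum: 0·1 + 0·1 + 10·2 + 7·2 + 10·-1 + 11·2.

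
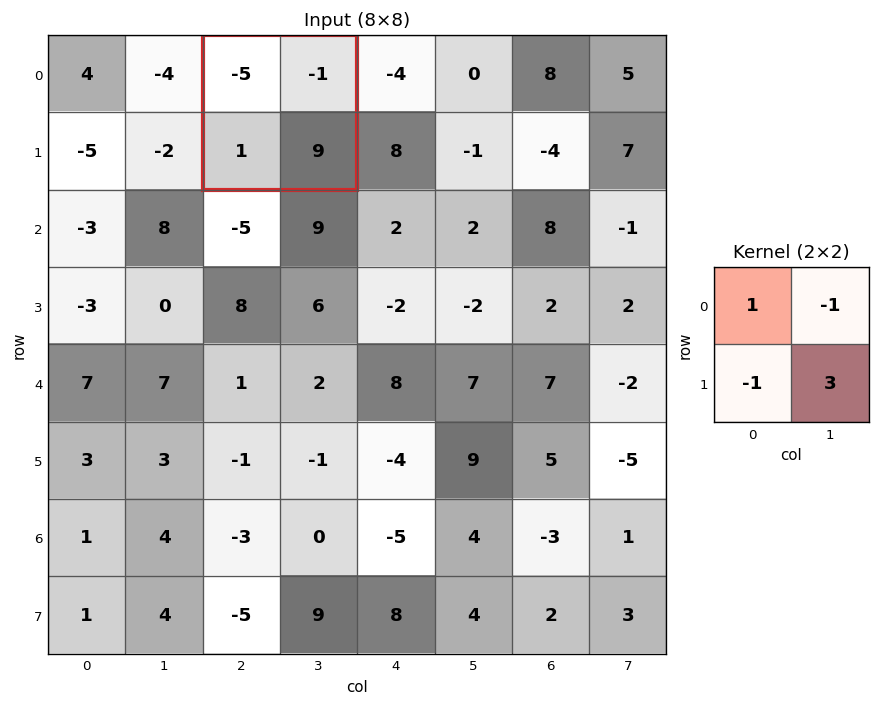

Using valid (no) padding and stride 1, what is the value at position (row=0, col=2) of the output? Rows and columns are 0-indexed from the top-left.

The receptive field on the input at this output position is [-5 -1 / 1 9]. Elementwise product with the kernel and sum: -5·1 + -1·-1 + 1·-1 + 9·3.

22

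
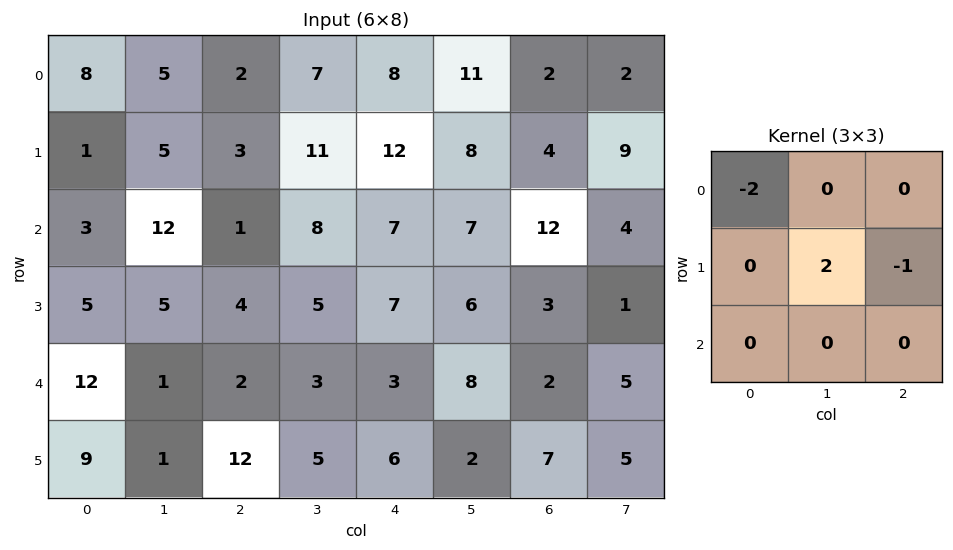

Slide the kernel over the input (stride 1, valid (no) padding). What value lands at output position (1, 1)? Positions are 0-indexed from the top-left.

-16

The receptive field on the input at this output position is [5 3 11 / 12 1 8 / 5 4 5]. Elementwise product with the kernel and sum: 5·-2 + 1·2 + 8·-1.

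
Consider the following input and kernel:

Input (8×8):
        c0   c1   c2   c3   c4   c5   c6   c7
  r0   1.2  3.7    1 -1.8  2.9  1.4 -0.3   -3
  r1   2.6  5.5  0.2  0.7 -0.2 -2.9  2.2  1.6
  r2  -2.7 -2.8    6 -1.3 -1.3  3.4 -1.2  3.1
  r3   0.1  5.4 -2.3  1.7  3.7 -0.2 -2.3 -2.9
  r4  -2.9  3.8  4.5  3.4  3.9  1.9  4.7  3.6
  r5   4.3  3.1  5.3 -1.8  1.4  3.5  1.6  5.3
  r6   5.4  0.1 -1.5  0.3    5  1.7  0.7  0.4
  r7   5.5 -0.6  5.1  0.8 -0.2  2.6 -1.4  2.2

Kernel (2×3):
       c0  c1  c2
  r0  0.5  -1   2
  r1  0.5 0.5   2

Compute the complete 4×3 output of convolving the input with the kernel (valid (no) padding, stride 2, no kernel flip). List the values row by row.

Output[0,0]: The receptive field on the input at this output position is [1.2 3.7 1 / 2.6 5.5 0.2]. Elementwise product with the kernel and sum: 1.2·0.5 + 3.7·-1 + 1·2 + 2.6·0.5 + 5.5·0.5 + 0.2·2.
Output[0,1]: The receptive field on the input at this output position is [1 -1.8 2.9 / 0.2 0.7 -0.2]. Elementwise product with the kernel and sum: 1·0.5 + -1.8·-1 + 2.9·2 + 0.2·0.5 + 0.7·0.5 + -0.2·2.

3.35 8.15 2.3
11.6 8.8 -9.3
18.05 11.2 15.1
12.25 11.5 0.6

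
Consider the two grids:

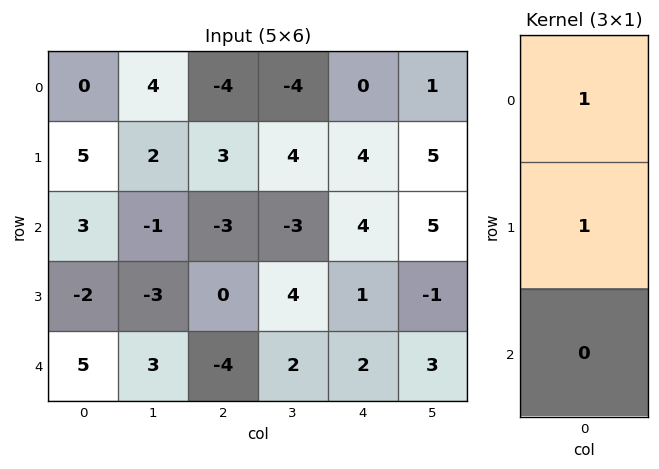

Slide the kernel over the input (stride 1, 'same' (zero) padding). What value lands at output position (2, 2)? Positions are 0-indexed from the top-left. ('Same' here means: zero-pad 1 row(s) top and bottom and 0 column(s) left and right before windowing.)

The receptive field on the zero-padded input at this output position is [3 / -3 / 0]. Elementwise product with the kernel and sum: 3·1 + -3·1.

0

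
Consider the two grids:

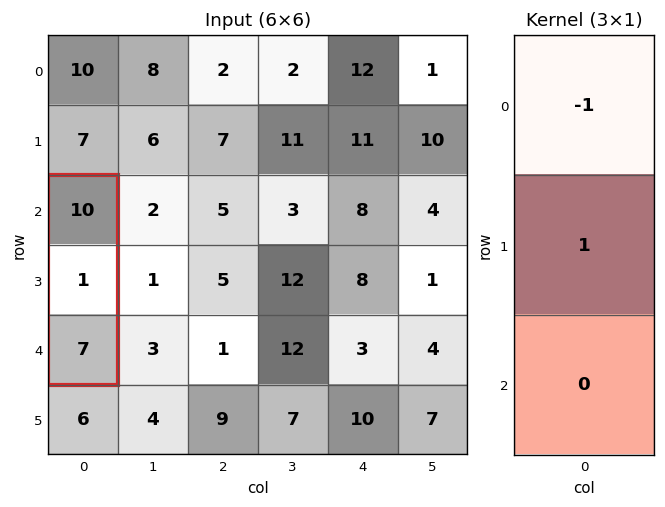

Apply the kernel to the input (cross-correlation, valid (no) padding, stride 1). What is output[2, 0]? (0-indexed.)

The receptive field on the input at this output position is [10 / 1 / 7]. Elementwise product with the kernel and sum: 10·-1 + 1·1.

-9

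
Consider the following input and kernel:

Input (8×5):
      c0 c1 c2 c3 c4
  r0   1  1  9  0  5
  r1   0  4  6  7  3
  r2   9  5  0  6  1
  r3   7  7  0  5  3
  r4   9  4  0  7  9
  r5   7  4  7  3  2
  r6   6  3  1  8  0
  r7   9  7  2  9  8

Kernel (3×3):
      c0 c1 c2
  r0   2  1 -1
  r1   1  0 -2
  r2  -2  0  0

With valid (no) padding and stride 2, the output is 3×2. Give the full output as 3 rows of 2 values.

Output[0,0]: The receptive field on the input at this output position is [1 1 9 / 0 4 6 / 9 5 0]. Elementwise product with the kernel and sum: 1·2 + 1·1 + 9·-1 + 0·1 + 6·-2 + 9·-2.

-36 13
12 -1
3 -1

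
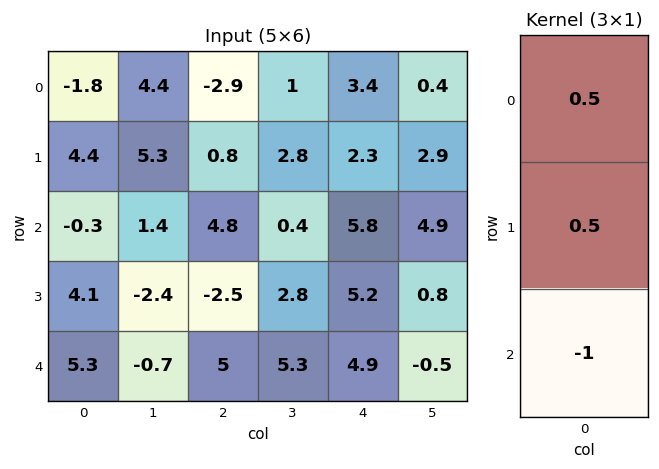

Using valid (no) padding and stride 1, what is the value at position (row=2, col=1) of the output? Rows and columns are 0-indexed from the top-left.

The receptive field on the input at this output position is [1.4 / -2.4 / -0.7]. Elementwise product with the kernel and sum: 1.4·0.5 + -2.4·0.5 + -0.7·-1.

0.2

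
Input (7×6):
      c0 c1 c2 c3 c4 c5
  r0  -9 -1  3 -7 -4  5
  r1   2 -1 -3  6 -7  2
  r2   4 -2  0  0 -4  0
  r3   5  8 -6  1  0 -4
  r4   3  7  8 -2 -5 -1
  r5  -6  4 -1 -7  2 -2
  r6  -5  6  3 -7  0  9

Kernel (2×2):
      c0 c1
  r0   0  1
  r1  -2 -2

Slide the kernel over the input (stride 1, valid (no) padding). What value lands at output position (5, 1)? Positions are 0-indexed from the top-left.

The receptive field on the input at this output position is [4 -1 / 6 3]. Elementwise product with the kernel and sum: -1·1 + 6·-2 + 3·-2.

-19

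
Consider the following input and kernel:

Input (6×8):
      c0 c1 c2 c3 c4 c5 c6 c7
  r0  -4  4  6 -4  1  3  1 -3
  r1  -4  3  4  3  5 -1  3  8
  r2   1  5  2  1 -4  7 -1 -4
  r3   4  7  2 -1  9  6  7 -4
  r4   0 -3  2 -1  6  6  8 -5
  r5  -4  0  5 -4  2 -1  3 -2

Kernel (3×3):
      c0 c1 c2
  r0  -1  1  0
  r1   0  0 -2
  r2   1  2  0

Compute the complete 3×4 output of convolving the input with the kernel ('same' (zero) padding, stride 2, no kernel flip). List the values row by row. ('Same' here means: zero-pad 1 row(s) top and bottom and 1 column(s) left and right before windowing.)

-16 19 7 11
-6 10 5 32
2 7 -2 16

Output[0,0]: The receptive field on the zero-padded input at this output position is [0 0 0 / 0 -4 4 / 0 -4 3]. Elementwise product with the kernel and sum: 0·-1 + 0·1 + 4·-2 + 0·1 + -4·2.
Output[0,1]: The receptive field on the zero-padded input at this output position is [0 0 0 / 4 6 -4 / 3 4 3]. Elementwise product with the kernel and sum: 0·-1 + 0·1 + -4·-2 + 3·1 + 4·2.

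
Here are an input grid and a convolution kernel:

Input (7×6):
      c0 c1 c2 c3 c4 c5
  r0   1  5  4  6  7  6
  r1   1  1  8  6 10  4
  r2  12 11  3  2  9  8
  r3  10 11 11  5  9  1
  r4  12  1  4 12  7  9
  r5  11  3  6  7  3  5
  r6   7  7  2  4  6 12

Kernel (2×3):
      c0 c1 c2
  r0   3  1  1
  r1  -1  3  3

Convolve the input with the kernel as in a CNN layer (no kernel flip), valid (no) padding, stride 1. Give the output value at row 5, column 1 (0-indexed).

33

The receptive field on the input at this output position is [3 6 7 / 7 2 4]. Elementwise product with the kernel and sum: 3·3 + 6·1 + 7·1 + 7·-1 + 2·3 + 4·3.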